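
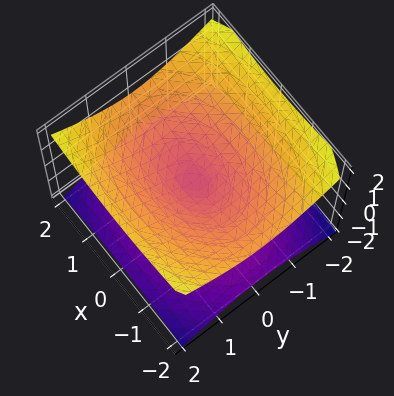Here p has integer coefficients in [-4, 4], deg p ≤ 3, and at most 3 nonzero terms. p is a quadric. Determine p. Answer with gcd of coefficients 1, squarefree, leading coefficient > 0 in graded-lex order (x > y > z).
x^2 + 2*y^2 - 3*z^2

The degree is 2 — two nappes meeting at a single point; a quadric.
Symmetries: the x ↦ −x reflection is a symmetry, so x appears only in even powers; it's symmetric under y → −y, forcing even powers of y; the z ↦ −z reflection is a symmetry, so z appears only in even powers.
Reading off the gridlines: it crosses the z-axis at the gridline z = 0; it crosses the x-axis at the gridline x = 0.
Solving for integer coefficients yields p as stated.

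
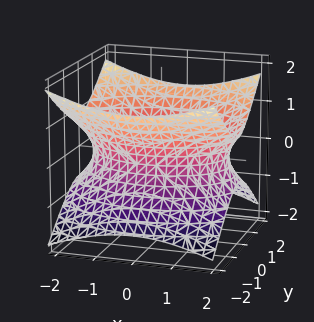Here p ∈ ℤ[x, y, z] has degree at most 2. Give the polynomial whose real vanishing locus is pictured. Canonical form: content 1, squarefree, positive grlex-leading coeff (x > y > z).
x^2 + 2*y^2 - 3*z^2 - 3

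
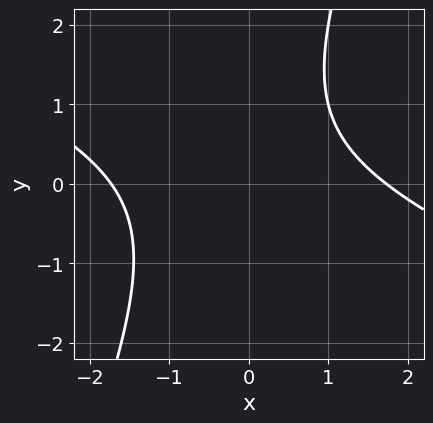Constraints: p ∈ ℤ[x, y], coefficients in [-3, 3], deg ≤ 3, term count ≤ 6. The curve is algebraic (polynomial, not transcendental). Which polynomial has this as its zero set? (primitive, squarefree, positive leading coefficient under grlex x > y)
1. The degree is 2 — the shape is more complex than any degree-1 curve.
2. Against the integer gridlines: it misses every integer gridline on the y-axis.
3. Fitting integer coefficients to these (and the overall shape) gives p.

x^2 + 2*x*y - y^2 + y - 3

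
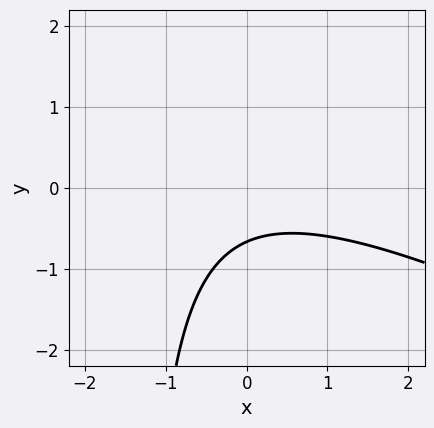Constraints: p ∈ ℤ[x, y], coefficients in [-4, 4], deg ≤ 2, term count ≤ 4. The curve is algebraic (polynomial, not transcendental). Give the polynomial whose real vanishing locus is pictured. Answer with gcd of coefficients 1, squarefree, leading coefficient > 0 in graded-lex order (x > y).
x^2 + 2*x*y + 3*y + 2

1. The degree is 2 — the shape is more complex than any degree-1 curve.
2. Reading off the gridlines: the curve avoids every integer x-axis point in the box.
3. These observations pin down the coefficients.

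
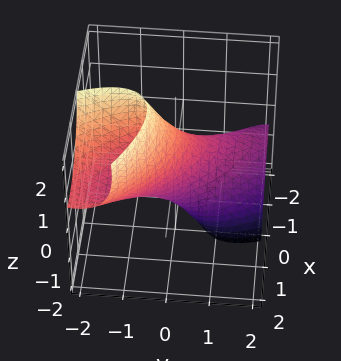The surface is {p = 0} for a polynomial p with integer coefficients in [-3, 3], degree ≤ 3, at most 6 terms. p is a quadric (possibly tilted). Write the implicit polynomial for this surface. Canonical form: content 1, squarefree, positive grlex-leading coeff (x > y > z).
2*x^2 + 3*x*y + 2*y^2 + 3*y*z + z^2 - 1

First, the degree is 2 — no degree-1 surface has this shape.
Then, from the axis intercepts and sections: the z-axis gridline crossings are at z ∈ {-1, 1}.
Finally, these observations pin down the coefficients.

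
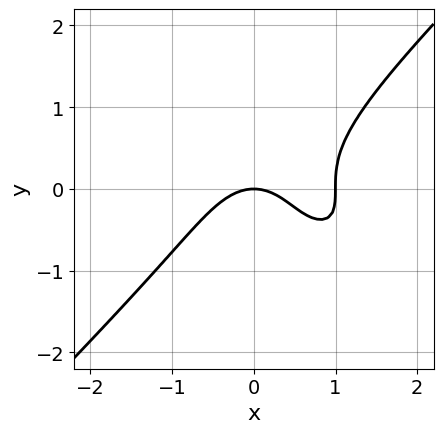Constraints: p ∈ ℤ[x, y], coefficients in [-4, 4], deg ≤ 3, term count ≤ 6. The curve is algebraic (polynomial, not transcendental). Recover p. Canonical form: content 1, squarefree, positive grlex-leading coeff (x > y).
First, deg p = 3. No degree-2 curve has this shape.
Then, observable constraints: the x-axis gridline crossings are at x ∈ {0, 1}; it crosses the y-axis at the gridline y = 0.
Finally, assembling these constraints gives the stated polynomial.

x^3 - y^3 - x^2 + x*y - y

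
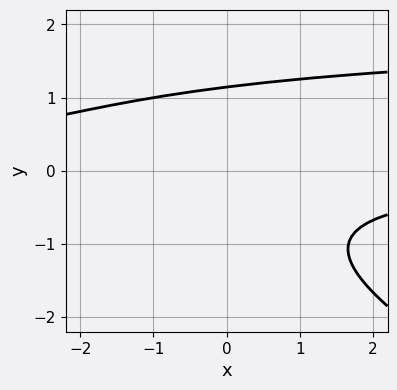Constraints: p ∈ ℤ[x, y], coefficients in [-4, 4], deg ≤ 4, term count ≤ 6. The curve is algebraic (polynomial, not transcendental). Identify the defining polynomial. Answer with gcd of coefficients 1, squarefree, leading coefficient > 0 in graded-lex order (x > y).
First, deg p = 3. The shape is more complex than any degree-2 curve.
Then, against the integer gridlines: the curve avoids every integer x-axis point in the box.
Finally, the integer polynomial consistent with all of this is the stated p.

x*y^2 + 2*y^3 - 2*x*y - 3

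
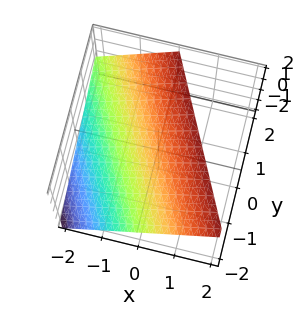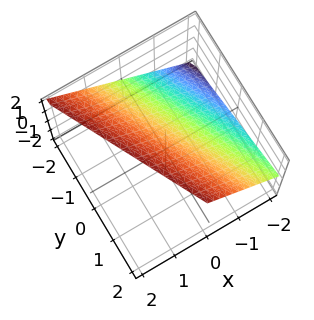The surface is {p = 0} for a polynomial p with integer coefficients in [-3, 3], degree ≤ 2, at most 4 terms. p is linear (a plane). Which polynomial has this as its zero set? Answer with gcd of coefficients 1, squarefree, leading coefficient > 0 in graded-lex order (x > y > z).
First, the degree is 1 — every cross-section is a straight line — this is a plane.
Then, observable constraints: it meets the y-axis at y = -2 (among the integer gridlines); it meets the x-axis at x = -1 (among the integer gridlines); it crosses the z-axis at the gridline z = 1.
Finally, assembling these constraints gives the stated polynomial.

2*x + y - 2*z + 2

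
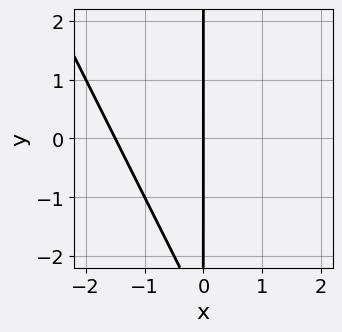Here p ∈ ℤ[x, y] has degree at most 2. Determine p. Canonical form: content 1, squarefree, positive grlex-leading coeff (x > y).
1. Degree: no degree-1 curve has this shape, so deg p = 2.
2. Reading off the gridlines: one x-axis crossing is at x = 0; every point of the y-axis in the box is on the curve.
3. Together with the visible shape, these determine p as stated.

2*x^2 + x*y + 3*x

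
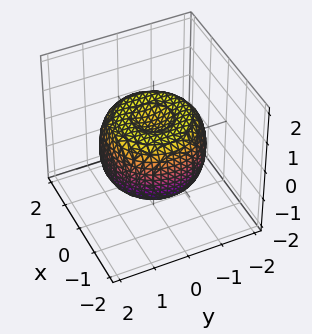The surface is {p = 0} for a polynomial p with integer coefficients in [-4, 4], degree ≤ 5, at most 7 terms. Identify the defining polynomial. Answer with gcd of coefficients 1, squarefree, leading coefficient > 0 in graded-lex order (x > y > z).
The degree is 4 — a generic line meets the surface in up to 4 points.
Symmetries: every cross-section ⟂ z is a circle, so x, y appear only via x² + y².
From the axis intercepts and sections: a circular section at z = -1 has radius between 0 and 1.
Together with the visible shape, these determine p as stated.

2*x^4 + 4*x^2*y^2 + 2*y^4 - 3*x^2 - 3*y^2 + 3*z^2 - 2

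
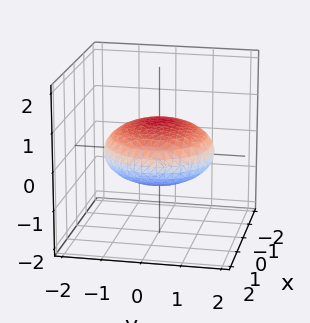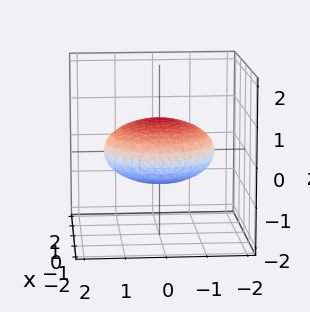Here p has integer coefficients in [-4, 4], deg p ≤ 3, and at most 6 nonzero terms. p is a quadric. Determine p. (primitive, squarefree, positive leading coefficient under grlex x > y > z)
x^2 + y^2 + 3*z^2 - 2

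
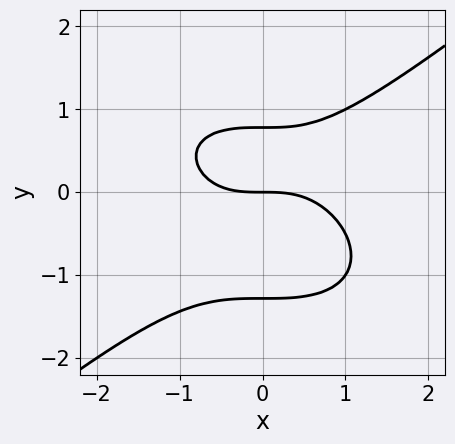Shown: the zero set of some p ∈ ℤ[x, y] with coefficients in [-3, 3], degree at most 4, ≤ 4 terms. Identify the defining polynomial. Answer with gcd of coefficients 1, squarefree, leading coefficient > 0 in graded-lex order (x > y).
1. deg p = 3. No degree-2 curve has this shape.
2. Checking where it meets the axes: one x-axis crossing is at x = 0; one y-axis crossing is at y = 0.
3. The integer polynomial consistent with all of this is the stated p.

x^3 - 2*y^3 - y^2 + 2*y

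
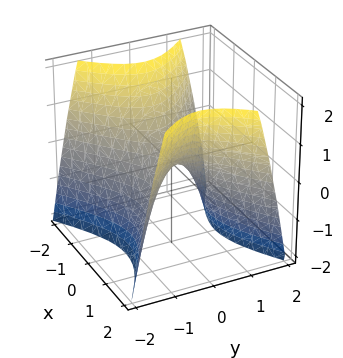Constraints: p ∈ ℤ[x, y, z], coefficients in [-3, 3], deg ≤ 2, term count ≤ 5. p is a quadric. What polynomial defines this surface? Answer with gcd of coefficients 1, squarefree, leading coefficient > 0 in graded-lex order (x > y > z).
(a) Degree: a hyperbolic paraboloid; a quadric, so deg p = 2.
(b) Symmetries: mirror symmetry x ↦ −x ⇒ only even powers of x; it's symmetric under y → −y, forcing even powers of y.
(c) From the visible intercepts: it meets the y-axis at y = 0 (among the integer gridlines); one z-axis crossing is at z = 0; it meets the x-axis at x = 0 (among the integer gridlines).
(d) Matching integer coefficients to the picture gives p.

2*x^2 - 3*y^2 - 2*z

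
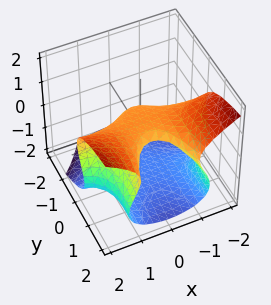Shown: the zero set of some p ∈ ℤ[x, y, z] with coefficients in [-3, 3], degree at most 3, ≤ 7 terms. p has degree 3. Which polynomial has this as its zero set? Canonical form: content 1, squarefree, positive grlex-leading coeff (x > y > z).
First, the degree is 3 — no degree-2 surface has this shape.
Then, reading off the gridlines: the visible x-axis segment lies entirely on the surface; it crosses the z-axis at the gridline z = 0.
Finally, these observations pin down the coefficients.

2*x^2*y - 3*z^3 - y^2 - 3*z^2 + 3*z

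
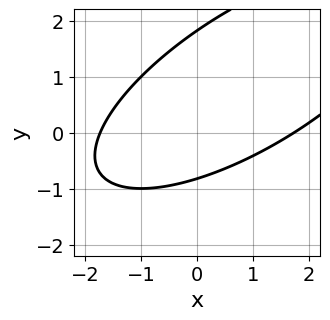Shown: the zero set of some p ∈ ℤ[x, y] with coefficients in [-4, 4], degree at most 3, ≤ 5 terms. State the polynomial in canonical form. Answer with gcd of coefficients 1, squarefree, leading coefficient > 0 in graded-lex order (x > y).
x^2 - 2*x*y + 2*y^2 - 2*y - 3

First, the degree is 2 — no degree-1 curve has this shape.
Finally, matching integer coefficients to the picture gives p.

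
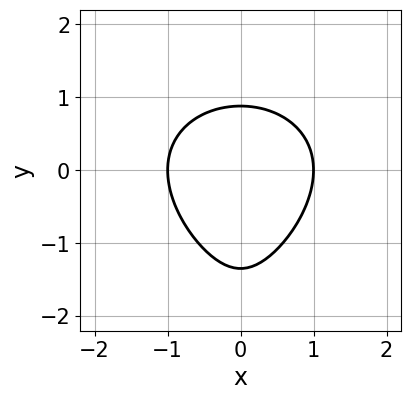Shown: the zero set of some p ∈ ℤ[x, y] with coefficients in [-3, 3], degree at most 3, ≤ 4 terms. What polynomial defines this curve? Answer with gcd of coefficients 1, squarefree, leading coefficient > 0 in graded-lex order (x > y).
y^3 + 3*x^2 + 3*y^2 - 3

1. deg p = 3. The shape is more complex than any degree-2 curve.
2. Symmetries: the x ↦ −x reflection is a symmetry, so x appears only in even powers.
3. From the axis intercepts and sections: among the integer gridlines, it crosses the x-axis at x ∈ {-1, 1}.
4. Matching integer coefficients to the picture gives p.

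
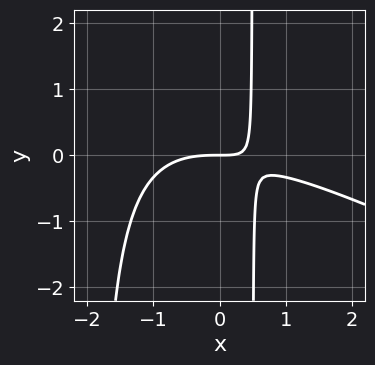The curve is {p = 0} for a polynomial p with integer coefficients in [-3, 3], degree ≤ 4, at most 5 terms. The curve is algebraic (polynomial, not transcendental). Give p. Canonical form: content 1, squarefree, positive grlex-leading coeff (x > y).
1. deg p = 3. The shape is more complex than any degree-2 curve.
2. Observable constraints: it meets the x-axis at x = 0 (among the integer gridlines); one y-axis crossing is at y = 0.
3. These observations pin down the coefficients.

x^3 + 2*x^2*y + 3*x*y - 2*y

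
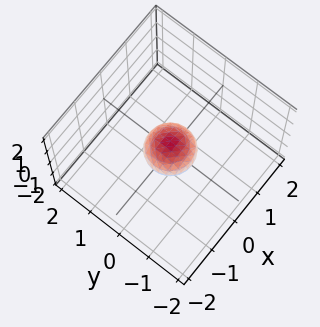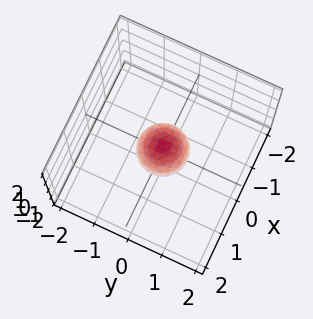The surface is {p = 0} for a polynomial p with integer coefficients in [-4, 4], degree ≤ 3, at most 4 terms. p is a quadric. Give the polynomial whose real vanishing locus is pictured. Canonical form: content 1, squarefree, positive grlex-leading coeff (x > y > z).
First, degree: a closed, bounded, convex surface; a quadric, so deg p = 2.
Next, symmetry: every cross-section ⟂ z is a circle, so x, y appear only via x² + y²; it's symmetric under z → −z, forcing even powers of z.
Then, checking where it meets the axes: a circular section at z = 0 has radius between 0 and 1.
Finally, assembling these constraints gives the stated polynomial.

2*x^2 + 2*y^2 + 3*z^2 - 1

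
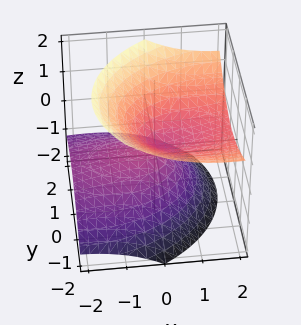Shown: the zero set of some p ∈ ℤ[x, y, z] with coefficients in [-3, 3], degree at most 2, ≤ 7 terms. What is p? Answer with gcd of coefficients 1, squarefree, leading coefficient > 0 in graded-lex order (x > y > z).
First, deg p = 2. A generic line meets the surface in up to 2 points.
Next, from the visible intercepts: it crosses the z-axis at the gridline z = 0; it crosses the x-axis at the gridline x = 0.
Finally, fitting integer coefficients to these (and the overall shape) gives p.

x^2 - 3*x*z + 2*y^2 + y*z - 3*z^2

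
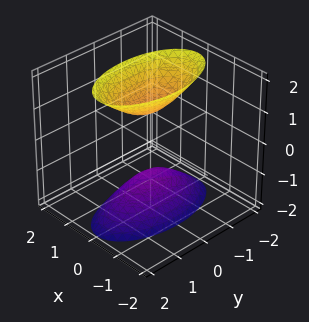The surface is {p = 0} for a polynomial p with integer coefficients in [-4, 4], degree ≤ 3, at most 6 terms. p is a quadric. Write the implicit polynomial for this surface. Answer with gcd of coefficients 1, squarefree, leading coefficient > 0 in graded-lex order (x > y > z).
1. There are 2 components. Treating them together as one polynomial.
2. deg p = 2. Two separate bowl-shaped sheets opening away from each other; a quadric.
3. Symmetries: it's symmetric under x → −x, forcing even powers of x; mirror symmetry y ↦ −y ⇒ only even powers of y; it's symmetric under z → −z, forcing even powers of z.
4. Checking where it meets the axes: the surface avoids every integer y-axis point in the box; it misses every integer gridline on the x-axis; among the integer gridlines, it crosses the z-axis at z ∈ {-1, 1}.
5. Together with the visible shape, these determine p as stated.

3*x^2 + y^2 - z^2 + 1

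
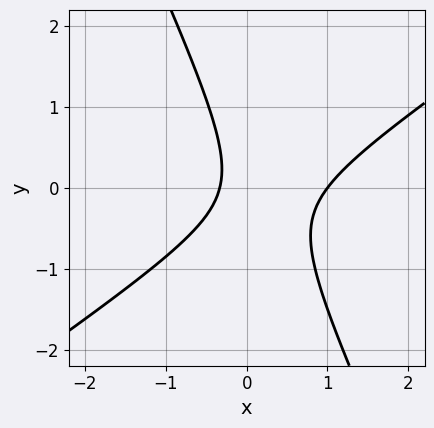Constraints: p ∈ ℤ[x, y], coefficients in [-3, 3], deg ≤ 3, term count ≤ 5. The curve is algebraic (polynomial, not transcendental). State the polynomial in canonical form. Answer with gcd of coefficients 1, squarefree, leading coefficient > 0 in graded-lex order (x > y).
The degree is 2 — the shape is more complex than any degree-1 curve.
From the axis intercepts and sections: it meets the x-axis at x = 1 (among the integer gridlines); no y-intercept at any integer in the box.
Matching integer coefficients to the picture gives p.

3*x^2 - 3*x*y - 2*y^2 - 2*x - 1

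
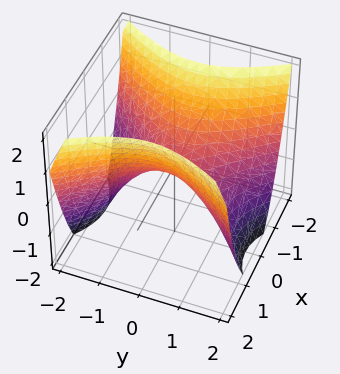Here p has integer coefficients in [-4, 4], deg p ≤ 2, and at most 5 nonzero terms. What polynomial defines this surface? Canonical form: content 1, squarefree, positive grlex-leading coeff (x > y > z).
3*x^2 - 2*y^2 - 3*z

Degree: a saddle surface; a quadric, so deg p = 2.
Symmetries: mirror symmetry x ↦ −x ⇒ only even powers of x; the y ↦ −y reflection is a symmetry, so y appears only in even powers.
Observable constraints: one x-axis crossing is at x = 0; it crosses the z-axis at the gridline z = 0; one y-axis crossing is at y = 0.
Assembling these constraints gives the stated polynomial.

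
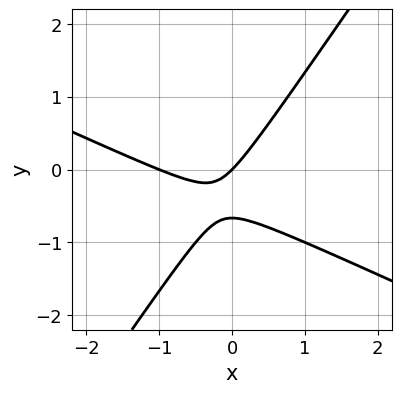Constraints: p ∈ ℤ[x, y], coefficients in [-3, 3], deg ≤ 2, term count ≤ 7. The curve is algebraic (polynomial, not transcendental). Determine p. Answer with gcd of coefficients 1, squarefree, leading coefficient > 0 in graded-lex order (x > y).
deg p = 2. The shape is more complex than any degree-1 curve.
Against the integer gridlines: the x-axis gridline crossings are at x ∈ {-1, 0}; one y-axis crossing is at y = 0.
These observations pin down the coefficients.

2*x^2 + 3*x*y - 3*y^2 + 2*x - 2*y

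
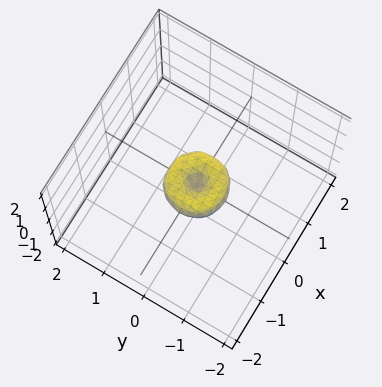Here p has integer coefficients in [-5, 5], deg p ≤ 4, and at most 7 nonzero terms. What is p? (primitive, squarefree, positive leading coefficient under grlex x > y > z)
2*x^4 + 4*x^2*y^2 + 2*y^4 - x^2 - y^2 + z^2

(a) Degree: no degree-3 surface has this shape, so deg p = 4.
(b) Symmetries: rotational symmetry about the z-axis ⇒ p depends on x, y only through x² + y².
(c) Against the integer gridlines: a circular section at z = 0 has radius between 0 and 1; it meets the z-axis at z = 0 (among the integer gridlines); it crosses the x-axis at the gridline x = 0.
(d) Fitting integer coefficients to these (and the overall shape) gives p.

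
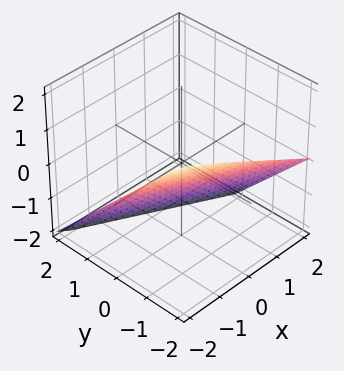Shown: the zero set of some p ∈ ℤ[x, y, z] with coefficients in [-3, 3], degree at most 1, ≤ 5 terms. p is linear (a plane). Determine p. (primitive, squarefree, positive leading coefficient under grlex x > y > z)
x + 2*y + 2*z + 2

deg p = 1.
From the axis intercepts and sections: one x-axis crossing is at x = -2; it meets the y-axis at y = -1 (among the integer gridlines); it meets the z-axis at z = -1 (among the integer gridlines).
The integer polynomial consistent with all of this is the stated p.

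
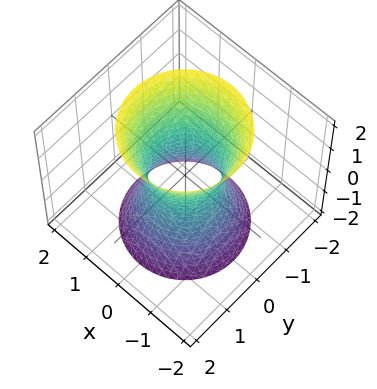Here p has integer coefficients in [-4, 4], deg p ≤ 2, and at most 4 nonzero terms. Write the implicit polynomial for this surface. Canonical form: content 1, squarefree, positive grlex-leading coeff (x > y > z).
(a) Degree: one connected sheet with a waist; a quadric, so deg p = 2.
(b) Symmetry: the surface is invariant under rotation about z: p = q(x² + y², z); mirror symmetry z ↦ −z ⇒ only even powers of z.
(c) Checking where it meets the axes: no z-intercept at any integer in the box; a circular section at z = -2 has radius between 1 and 2.
(d) Putting this together gives p.

3*x^2 + 3*y^2 - z^2 - 2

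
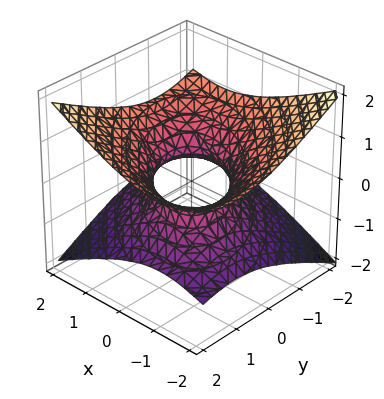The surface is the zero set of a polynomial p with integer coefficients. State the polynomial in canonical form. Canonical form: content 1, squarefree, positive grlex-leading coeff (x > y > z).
x^2 + x*y + y^2 - 3*z^2 - 1

1. The degree is 2 — the shape is more complex than any degree-1 surface.
2. Observable constraints: among the integer gridlines, it crosses the x-axis at x ∈ {-1, 1}; it misses every integer gridline on the z-axis.
3. Fitting integer coefficients to these (and the overall shape) gives p.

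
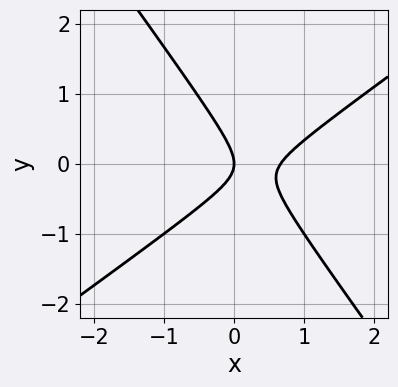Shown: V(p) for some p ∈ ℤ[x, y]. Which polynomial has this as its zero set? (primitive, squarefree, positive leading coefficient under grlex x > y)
deg p = 2. A generic line meets the curve in up to 2 points.
From the visible intercepts: it meets the y-axis at y = 0 (among the integer gridlines); one x-axis crossing is at x = 0.
Fitting integer coefficients to these (and the overall shape) gives p.

3*x^2 - 2*x*y - 3*y^2 - 2*x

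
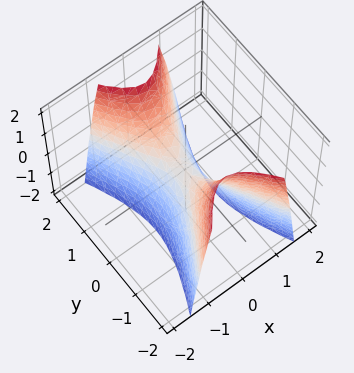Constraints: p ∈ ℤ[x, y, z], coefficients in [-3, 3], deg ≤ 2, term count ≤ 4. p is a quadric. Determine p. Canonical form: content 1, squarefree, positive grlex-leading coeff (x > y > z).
3*x^2 - y^2 + z

(a) Degree: a saddle surface; a quadric, so deg p = 2.
(b) Symmetries: it's symmetric under x → −x, forcing even powers of x; the y ↦ −y reflection is a symmetry, so y appears only in even powers.
(c) Observable constraints: one x-axis crossing is at x = 0; it crosses the z-axis at the gridline z = 0; it crosses the y-axis at the gridline y = 0.
(d) Fitting integer coefficients to these (and the overall shape) gives p.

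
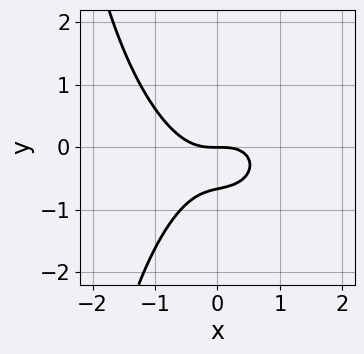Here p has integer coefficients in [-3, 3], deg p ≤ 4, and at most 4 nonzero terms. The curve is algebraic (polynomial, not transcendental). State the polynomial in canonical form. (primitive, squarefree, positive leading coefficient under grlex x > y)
2*x^3 + x*y^2 + 3*y^2 + 2*y

1. The degree is 3 — no degree-2 curve has this shape.
2. Against the integer gridlines: it crosses the x-axis at the gridline x = 0; it crosses the y-axis at the gridline y = 0.
3. Matching integer coefficients to the picture gives p.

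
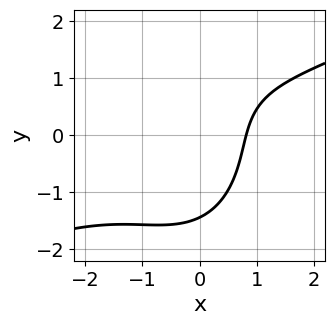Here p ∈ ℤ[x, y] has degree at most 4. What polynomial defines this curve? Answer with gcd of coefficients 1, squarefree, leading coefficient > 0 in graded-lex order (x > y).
First, deg p = 3. No degree-2 curve has this shape.
Finally, matching integer coefficients to the picture gives p.

x^3 - 2*x^2*y - y^3 + 3*x - 3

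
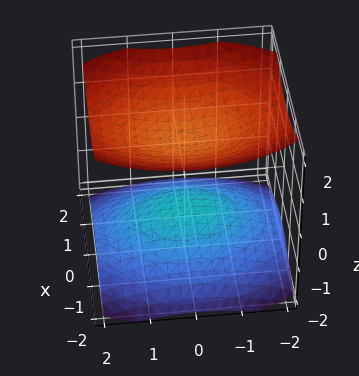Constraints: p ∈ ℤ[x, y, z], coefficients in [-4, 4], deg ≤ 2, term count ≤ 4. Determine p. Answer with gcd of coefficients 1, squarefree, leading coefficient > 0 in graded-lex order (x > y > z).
2*x^2 + y^2 - 3*z^2 + 3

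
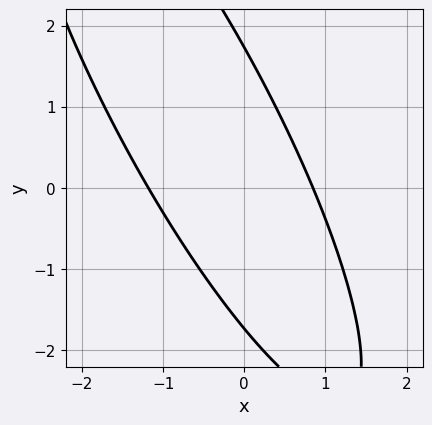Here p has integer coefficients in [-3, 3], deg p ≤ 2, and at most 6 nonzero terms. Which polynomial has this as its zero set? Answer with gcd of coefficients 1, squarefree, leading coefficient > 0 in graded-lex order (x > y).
3*x^2 + 3*x*y + y^2 + x - 3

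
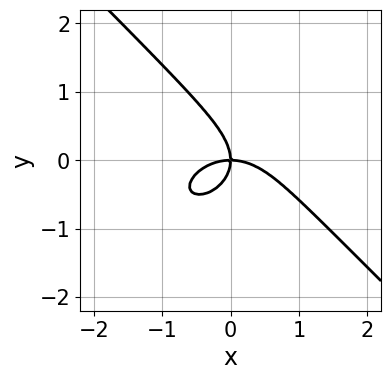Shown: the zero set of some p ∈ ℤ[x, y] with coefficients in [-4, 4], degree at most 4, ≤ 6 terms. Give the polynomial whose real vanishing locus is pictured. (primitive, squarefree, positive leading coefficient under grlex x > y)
1. The degree is 3 — the shape is more complex than any degree-2 curve.
2. Observable constraints: it meets the x-axis at x = 0 (among the integer gridlines); it crosses the y-axis at the gridline y = 0.
3. Together with the visible shape, these determine p as stated.

2*x^3 + x*y^2 + 3*y^3 + 3*x*y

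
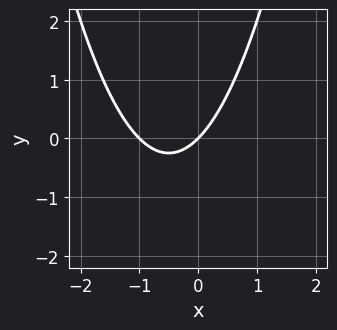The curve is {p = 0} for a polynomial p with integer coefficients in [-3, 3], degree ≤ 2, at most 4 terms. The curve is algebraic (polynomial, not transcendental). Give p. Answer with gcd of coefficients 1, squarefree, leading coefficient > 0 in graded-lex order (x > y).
(a) The degree is 2 — the shape is more complex than any degree-1 curve.
(b) From the visible intercepts: among the integer gridlines, it crosses the x-axis at x ∈ {-1, 0}; it meets the y-axis at y = 0 (among the integer gridlines).
(c) Putting this together gives p.

x^2 + x - y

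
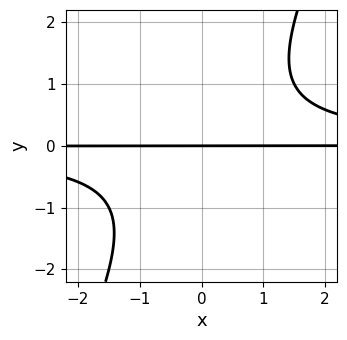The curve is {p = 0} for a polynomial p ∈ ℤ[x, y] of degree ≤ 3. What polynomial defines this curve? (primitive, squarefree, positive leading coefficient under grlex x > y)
(a) deg p = 3. The shape is more complex than any degree-2 curve.
(b) Reading off the gridlines: every point of the x-axis in the box is on the curve; one y-axis crossing is at y = 0.
(c) Putting this together gives p.

2*x*y^2 - y^3 - 2*y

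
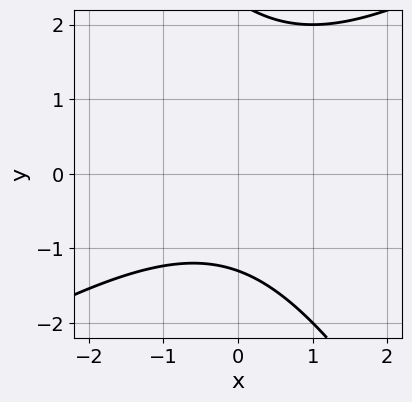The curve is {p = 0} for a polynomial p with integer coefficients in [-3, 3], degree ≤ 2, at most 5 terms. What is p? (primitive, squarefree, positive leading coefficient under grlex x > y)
(a) deg p = 2.
(b) From the visible intercepts: the curve avoids every integer x-axis point in the box.
(c) Solving for integer coefficients yields p as stated.

x^2 - x*y - y^2 + y + 3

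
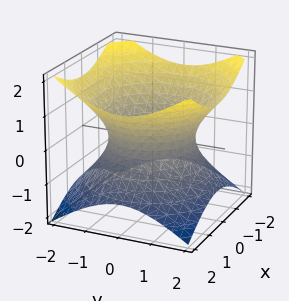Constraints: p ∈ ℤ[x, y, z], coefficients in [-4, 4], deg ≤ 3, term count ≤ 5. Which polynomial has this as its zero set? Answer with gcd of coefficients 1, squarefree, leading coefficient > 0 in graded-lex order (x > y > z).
(a) The degree is 2 — one connected sheet with a waist; a quadric.
(b) Symmetry: the z-axis is an axis of rotation, so x and y enter only as x² + y²; the z ↦ −z reflection is a symmetry, so z appears only in even powers.
(c) From the visible intercepts: a circular section at z = 0 has radius between 1 and 2; no z-intercept at any integer in the box.
(d) Putting this together gives p.

2*x^2 + 2*y^2 - 3*z^2 - 3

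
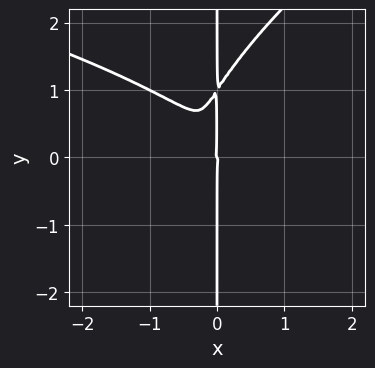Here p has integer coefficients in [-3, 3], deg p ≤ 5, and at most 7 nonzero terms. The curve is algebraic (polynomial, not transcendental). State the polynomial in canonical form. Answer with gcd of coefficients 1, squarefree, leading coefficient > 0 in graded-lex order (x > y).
First, the degree is 4 — the shape is more complex than any degree-3 curve.
Next, checking where it meets the axes: one x-axis crossing is at x = 0; the visible y-axis segment lies entirely on the curve.
Finally, together with the visible shape, these determine p as stated.

x^2*y^2 - 2*x*y^3 + 3*x^3 + 2*x^2*y + 2*x*y^2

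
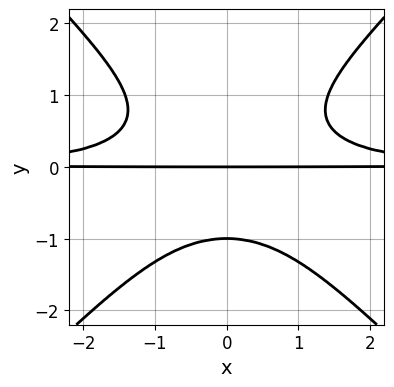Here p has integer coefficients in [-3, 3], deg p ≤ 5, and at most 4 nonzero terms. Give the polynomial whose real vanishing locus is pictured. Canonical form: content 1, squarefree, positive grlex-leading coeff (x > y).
x^2*y^2 - y^4 - y

1. The degree is 4 — no degree-3 curve has this shape.
2. Symmetries: it's symmetric under x → −x, forcing even powers of x.
3. From the axis intercepts and sections: among the integer gridlines, it crosses the y-axis at y ∈ {-1, 0}; the visible x-axis segment lies entirely on the curve.
4. Matching integer coefficients to the picture gives p.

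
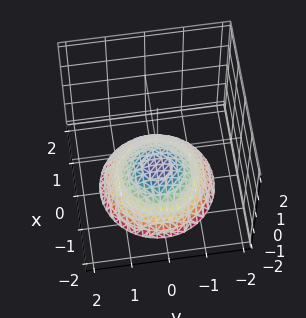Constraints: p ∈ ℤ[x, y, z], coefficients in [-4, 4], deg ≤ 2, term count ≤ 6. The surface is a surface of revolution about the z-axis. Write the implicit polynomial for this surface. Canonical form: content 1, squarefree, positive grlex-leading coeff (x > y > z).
x^2 + y^2 + 2*z + 2

First, deg p = 2.
Then, symmetries: rotational symmetry about the z-axis ⇒ p depends on x, y only through x² + y².
Then, checking where it meets the axes: the surface avoids every integer x-axis point in the box; it crosses the z-axis at the gridline z = -1; no y-intercept at any integer in the box.
Finally, solving for integer coefficients yields p as stated.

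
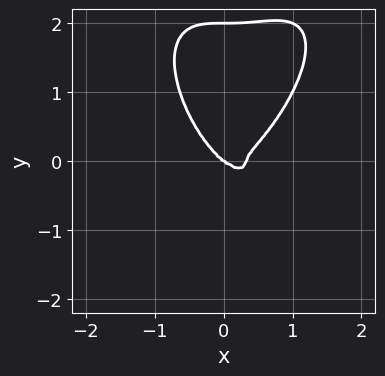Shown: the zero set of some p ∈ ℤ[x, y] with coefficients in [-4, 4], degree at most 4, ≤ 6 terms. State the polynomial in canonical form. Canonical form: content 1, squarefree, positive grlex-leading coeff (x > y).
3*x^4 - x^3*y + y^4 - x^3 - 2*y^3

1. Degree: a generic line meets the curve in up to 4 points, so deg p = 4.
2. From the axis intercepts and sections: the y-axis gridline crossings are at y ∈ {0, 2}; one x-axis crossing is at x = 0.
3. Solving for integer coefficients yields p as stated.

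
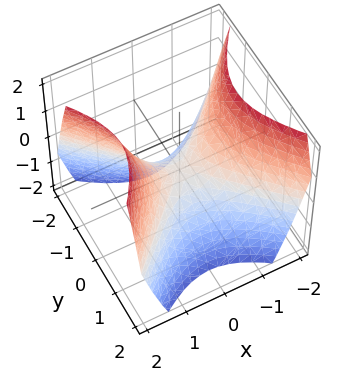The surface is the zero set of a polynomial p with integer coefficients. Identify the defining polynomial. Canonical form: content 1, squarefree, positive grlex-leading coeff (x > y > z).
Degree: a hyperbolic paraboloid; a quadric, so deg p = 2.
Symmetries: mirror symmetry y ↦ −y ⇒ only even powers of y; mirror symmetry x ↦ −x ⇒ only even powers of x.
From the visible intercepts: it meets the z-axis at z = 0 (among the integer gridlines); it crosses the y-axis at the gridline y = 0; it meets the x-axis at x = 0 (among the integer gridlines).
The integer polynomial consistent with all of this is the stated p.

x^2 - y^2 - z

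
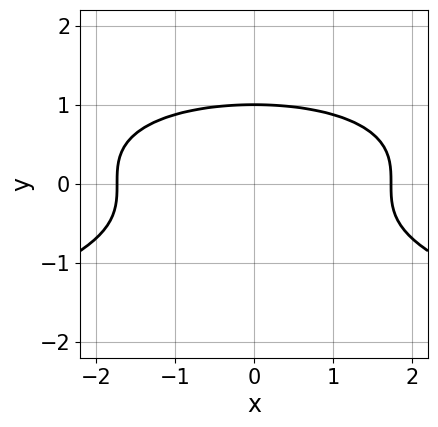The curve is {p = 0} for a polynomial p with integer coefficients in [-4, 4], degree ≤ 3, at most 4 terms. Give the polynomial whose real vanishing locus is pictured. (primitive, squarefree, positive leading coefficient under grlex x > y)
The degree is 3 — no degree-2 curve has this shape.
Symmetries: the x ↦ −x reflection is a symmetry, so x appears only in even powers.
Against the integer gridlines: one y-axis crossing is at y = 1.
Fitting integer coefficients to these (and the overall shape) gives p.

3*y^3 + x^2 - 3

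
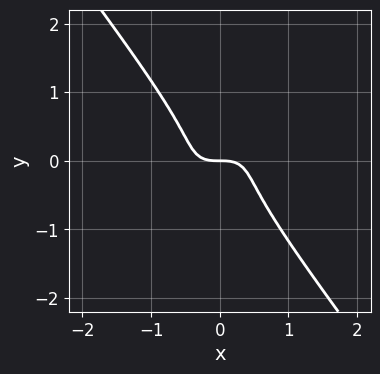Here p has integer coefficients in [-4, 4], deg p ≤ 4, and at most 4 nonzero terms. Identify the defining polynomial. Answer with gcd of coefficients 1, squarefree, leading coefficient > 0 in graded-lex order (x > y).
First, deg p = 3. A generic line meets the curve in up to 3 points.
Then, checking where it meets the axes: it meets the x-axis at x = 0 (among the integer gridlines); it crosses the y-axis at the gridline y = 0.
Finally, together with the visible shape, these determine p as stated.

2*x^3 - 2*x^2*y + 2*y^3 + y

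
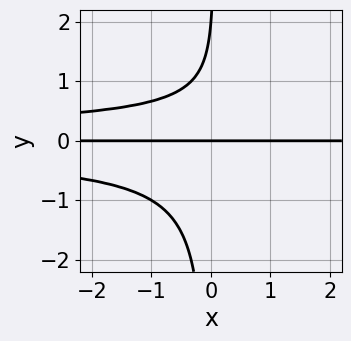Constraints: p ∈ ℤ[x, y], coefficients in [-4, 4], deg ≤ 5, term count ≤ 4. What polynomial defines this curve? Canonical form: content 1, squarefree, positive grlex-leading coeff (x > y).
3*x*y^3 - y^2 + 2*y

deg p = 4.
Checking where it meets the axes: every point of the x-axis in the box is on the curve; among the integer gridlines, it crosses the y-axis at y ∈ {0, 2}.
Matching integer coefficients to the picture gives p.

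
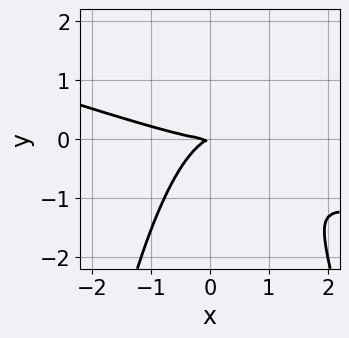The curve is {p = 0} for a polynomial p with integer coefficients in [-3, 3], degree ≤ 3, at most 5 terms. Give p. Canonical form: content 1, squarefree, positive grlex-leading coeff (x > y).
Degree: no degree-2 curve has this shape, so deg p = 3.
Reading off the gridlines: one y-axis crossing is at y = 0; it meets the x-axis at x = 0 (among the integer gridlines).
Putting this together gives p.

x^3 + 3*x^2*y - x*y + 3*y^2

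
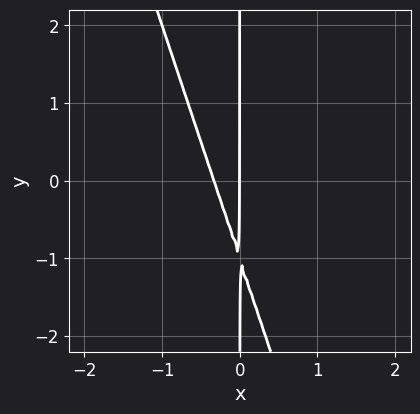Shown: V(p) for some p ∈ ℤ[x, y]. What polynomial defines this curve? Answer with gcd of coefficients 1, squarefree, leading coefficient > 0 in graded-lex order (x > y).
(a) deg p = 2.
(b) Observable constraints: the visible y-axis segment lies entirely on the curve; it meets the x-axis at x = 0 (among the integer gridlines).
(c) Matching integer coefficients to the picture gives p.

3*x^2 + x*y + x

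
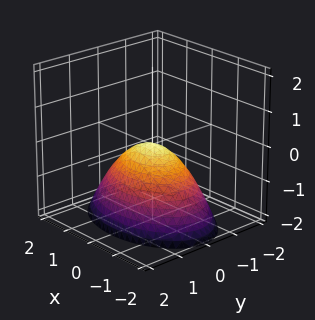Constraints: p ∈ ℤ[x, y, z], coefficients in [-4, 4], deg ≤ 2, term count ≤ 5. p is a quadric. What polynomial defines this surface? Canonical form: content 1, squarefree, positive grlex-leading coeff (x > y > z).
Degree: a paraboloid; a quadric, so deg p = 2.
Symmetries: it's symmetric under y → −y, forcing even powers of y; it's symmetric under x → −x, forcing even powers of x.
Reading off the gridlines: it meets the x-axis at x = 0 (among the integer gridlines); one z-axis crossing is at z = 0.
Matching integer coefficients to the picture gives p.

x^2 + 2*y^2 + 2*z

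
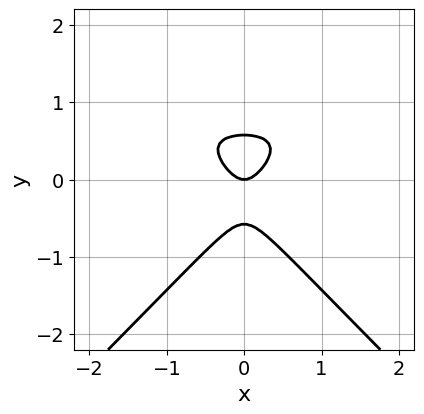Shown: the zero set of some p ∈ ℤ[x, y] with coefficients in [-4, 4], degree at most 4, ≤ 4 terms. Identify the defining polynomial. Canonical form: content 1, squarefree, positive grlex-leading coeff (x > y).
3*x^2*y - 3*y^3 - 3*x^2 + y

1. The degree is 3 — no degree-2 curve has this shape.
2. Symmetries: mirror symmetry x ↦ −x ⇒ only even powers of x.
3. Against the integer gridlines: it meets the y-axis at y = 0 (among the integer gridlines); one x-axis crossing is at x = 0.
4. Solving for integer coefficients yields p as stated.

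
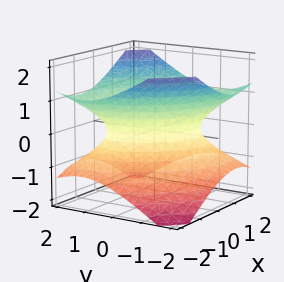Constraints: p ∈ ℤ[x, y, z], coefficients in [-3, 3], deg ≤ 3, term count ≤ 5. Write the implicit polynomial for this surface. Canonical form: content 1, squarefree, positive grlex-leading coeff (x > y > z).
1. Degree: the shape is more complex than any degree-1 surface, so deg p = 2.
2. From the visible intercepts: among the integer gridlines, it crosses the x-axis at x ∈ {-1, 1}; among the integer gridlines, it crosses the y-axis at y ∈ {-1, 1}; the surface avoids every integer z-axis point in the box.
3. The integer polynomial consistent with all of this is the stated p.

x^2 + x*y + y^2 - 2*z^2 - 1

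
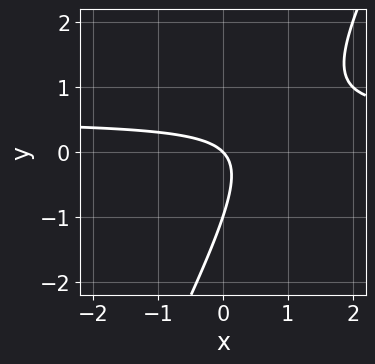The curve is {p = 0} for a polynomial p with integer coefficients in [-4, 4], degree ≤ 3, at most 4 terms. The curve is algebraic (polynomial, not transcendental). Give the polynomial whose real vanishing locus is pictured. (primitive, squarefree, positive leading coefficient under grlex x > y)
(a) Degree: a generic line meets the curve in up to 2 points, so deg p = 2.
(b) Checking where it meets the axes: the y-axis gridline crossings are at y ∈ {-1, 0}; it crosses the x-axis at the gridline x = 0.
(c) The integer polynomial consistent with all of this is the stated p.

2*x*y - y^2 - x - y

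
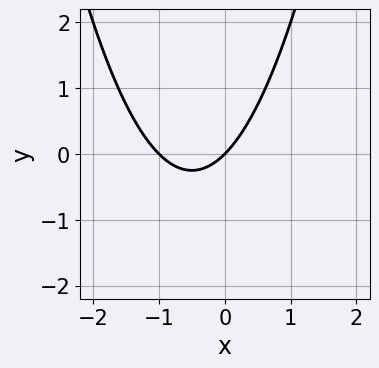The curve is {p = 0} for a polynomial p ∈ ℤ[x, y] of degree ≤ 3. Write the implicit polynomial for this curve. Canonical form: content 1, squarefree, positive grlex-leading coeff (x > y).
(a) deg p = 2. No degree-1 curve has this shape.
(b) Against the integer gridlines: it meets the y-axis at y = 0 (among the integer gridlines); among the integer gridlines, it crosses the x-axis at x ∈ {-1, 0}.
(c) These observations pin down the coefficients.

x^2 + x - y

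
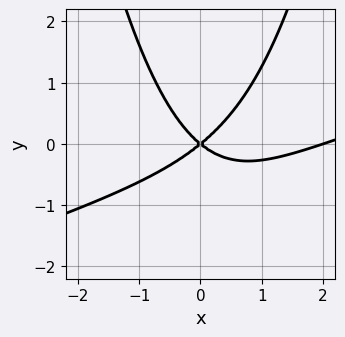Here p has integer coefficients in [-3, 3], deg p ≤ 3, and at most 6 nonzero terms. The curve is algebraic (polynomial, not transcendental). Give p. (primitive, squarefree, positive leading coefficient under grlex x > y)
(a) The degree is 3 — a generic line meets the curve in up to 3 points.
(b) Checking where it meets the axes: among the integer gridlines, it crosses the x-axis at x ∈ {0, 2}; one y-axis crossing is at y = 0.
(c) Fitting integer coefficients to these (and the overall shape) gives p.

x^3 - 3*x^2*y - 2*x^2 + 3*y^2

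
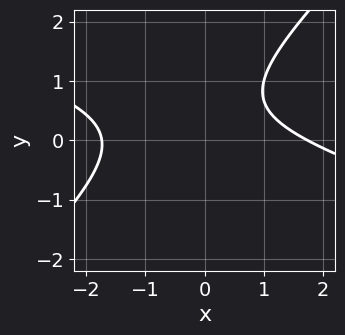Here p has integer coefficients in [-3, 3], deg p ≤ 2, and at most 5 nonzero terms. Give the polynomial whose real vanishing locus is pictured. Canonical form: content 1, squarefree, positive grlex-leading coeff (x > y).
1. deg p = 2. No degree-1 curve has this shape.
2. From the axis intercepts and sections: the curve avoids every integer y-axis point in the box.
3. The integer polynomial consistent with all of this is the stated p.

x^2 + 2*x*y - 3*y^2 + 3*y - 3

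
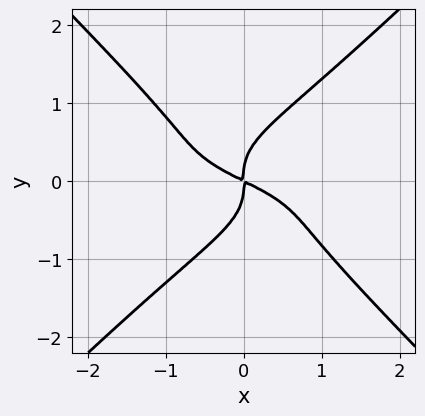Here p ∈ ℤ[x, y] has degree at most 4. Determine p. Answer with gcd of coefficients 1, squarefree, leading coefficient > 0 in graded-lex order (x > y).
deg p = 4.
From the visible intercepts: one y-axis crossing is at y = 0; one x-axis crossing is at x = 0.
Matching integer coefficients to the picture gives p.

3*x^2*y^2 - 3*y^4 + x^2 + 2*x*y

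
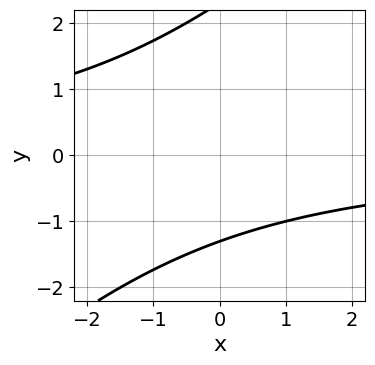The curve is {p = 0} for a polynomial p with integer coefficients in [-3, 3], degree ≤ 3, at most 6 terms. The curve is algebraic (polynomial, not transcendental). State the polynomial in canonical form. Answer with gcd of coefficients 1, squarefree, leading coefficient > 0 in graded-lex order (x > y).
(a) Degree: no degree-1 curve has this shape, so deg p = 2.
(b) Reading off the gridlines: no x-intercept at any integer in the box.
(c) Assembling these constraints gives the stated polynomial.

x*y - y^2 + y + 3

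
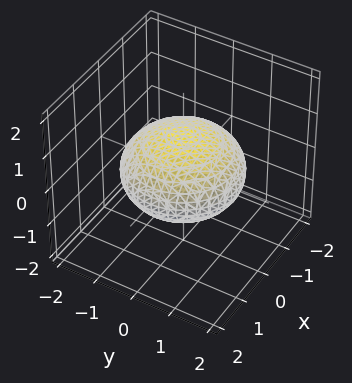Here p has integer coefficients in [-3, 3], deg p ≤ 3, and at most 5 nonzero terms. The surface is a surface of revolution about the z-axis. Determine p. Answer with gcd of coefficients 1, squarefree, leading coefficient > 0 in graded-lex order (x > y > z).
x^2 + y^2 + 2*z^2 - 2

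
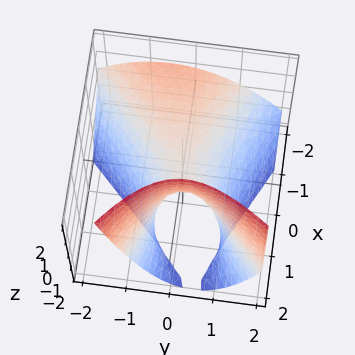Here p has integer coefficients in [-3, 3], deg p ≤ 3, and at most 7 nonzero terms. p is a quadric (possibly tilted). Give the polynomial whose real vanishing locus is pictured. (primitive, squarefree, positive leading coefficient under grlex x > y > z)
First, the degree is 2 — the shape is more complex than any degree-1 surface.
Next, reading off the gridlines: it crosses the z-axis at the gridline z = 0; one y-axis crossing is at y = 0.
Finally, fitting integer coefficients to these (and the overall shape) gives p.

x^2 + x*y + 2*x*z - 2*y^2 - 2*z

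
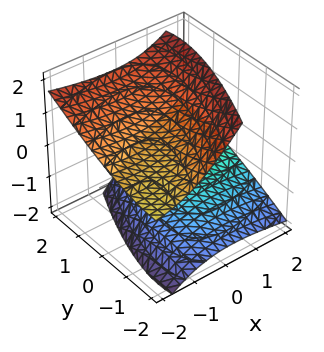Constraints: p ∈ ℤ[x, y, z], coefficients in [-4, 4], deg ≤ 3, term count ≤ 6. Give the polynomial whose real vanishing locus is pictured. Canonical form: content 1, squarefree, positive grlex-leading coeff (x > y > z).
x^2 - 2*x*y + 3*x*z + y^2 - 3*z^2 + 3

There are 2 components.
Degree: a generic line meets the surface in up to 2 points, so deg p = 2.
Reading off the gridlines: no y-intercept at any integer in the box; no x-intercept at any integer in the box; among the integer gridlines, it crosses the z-axis at z ∈ {-1, 1}.
Together with the visible shape, these determine p as stated.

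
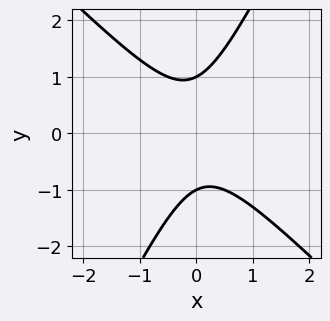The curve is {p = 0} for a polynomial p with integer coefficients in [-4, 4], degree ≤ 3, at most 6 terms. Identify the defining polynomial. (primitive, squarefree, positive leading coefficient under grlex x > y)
2*x^2 + x*y - y^2 + 1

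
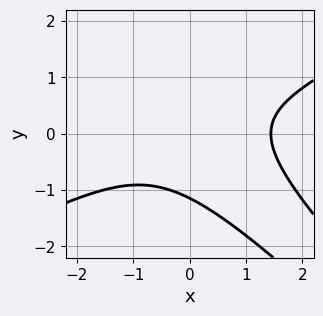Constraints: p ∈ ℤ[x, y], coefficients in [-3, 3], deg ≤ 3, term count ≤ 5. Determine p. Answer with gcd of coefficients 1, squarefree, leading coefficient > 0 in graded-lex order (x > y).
(a) Degree: no degree-2 curve has this shape, so deg p = 3.
(b) Solving for integer coefficients yields p as stated.

x^3 - 3*x*y^2 - 2*y^3 - 3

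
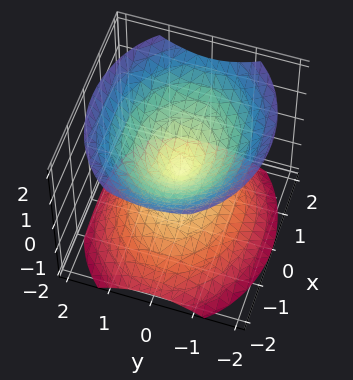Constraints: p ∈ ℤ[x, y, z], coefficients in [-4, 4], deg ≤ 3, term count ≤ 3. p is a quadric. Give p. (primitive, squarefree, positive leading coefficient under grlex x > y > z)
2*x^2 + 3*y^2 - 3*z^2

The picture has 2 separate pieces. They look like related sheets of one shape, so recover p as a whole.
The degree is 2 — a double cone through the origin; a quadric.
Symmetries: it's symmetric under z → −z, forcing even powers of z; it's symmetric under x → −x, forcing even powers of x; the y ↦ −y reflection is a symmetry, so y appears only in even powers.
From the axis intercepts and sections: one z-axis crossing is at z = 0; it meets the y-axis at y = 0 (among the integer gridlines); one x-axis crossing is at x = 0.
Fitting integer coefficients to these (and the overall shape) gives p.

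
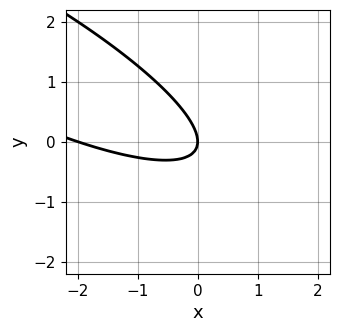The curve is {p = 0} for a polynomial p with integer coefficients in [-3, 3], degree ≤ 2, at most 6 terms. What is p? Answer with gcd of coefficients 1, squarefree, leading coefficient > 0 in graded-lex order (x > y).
x^2 + 3*x*y + 3*y^2 + 2*x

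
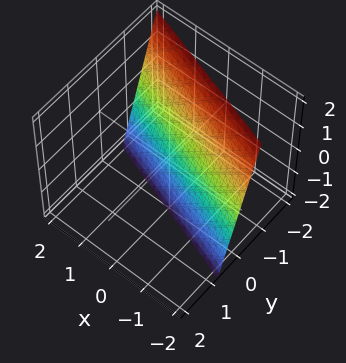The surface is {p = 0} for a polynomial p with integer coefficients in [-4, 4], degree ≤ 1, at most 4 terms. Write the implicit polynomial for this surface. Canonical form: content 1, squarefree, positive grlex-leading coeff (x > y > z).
1. The degree is 1 — every cross-section is a straight line — this is a plane.
2. From the visible intercepts: it meets the x-axis at x = -2 (among the integer gridlines); it crosses the z-axis at the gridline z = -2.
3. These observations pin down the coefficients.

x + 3*y + z + 2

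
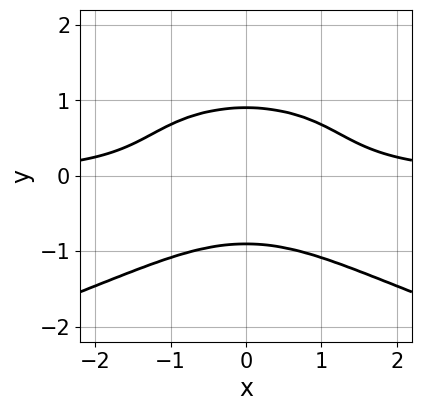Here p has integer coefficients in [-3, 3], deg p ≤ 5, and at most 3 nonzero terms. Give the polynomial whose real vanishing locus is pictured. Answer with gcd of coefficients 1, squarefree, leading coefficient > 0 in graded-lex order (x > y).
1. Degree: no degree-3 curve has this shape, so deg p = 4.
2. Symmetries: mirror symmetry x ↦ −x ⇒ only even powers of x.
3. Reading off the gridlines: the curve avoids every integer x-axis point in the box.
4. Solving for integer coefficients yields p as stated.

3*y^4 + 2*x^2*y - 2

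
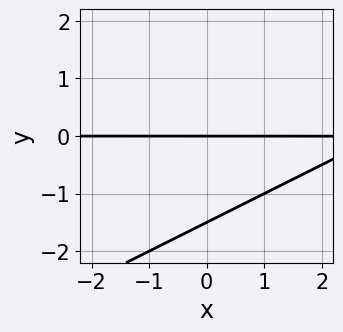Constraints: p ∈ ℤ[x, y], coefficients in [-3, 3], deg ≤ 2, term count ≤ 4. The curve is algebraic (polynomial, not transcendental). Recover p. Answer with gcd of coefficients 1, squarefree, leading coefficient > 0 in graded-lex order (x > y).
x*y - 2*y^2 - 3*y

(a) deg p = 2. No degree-1 curve has this shape.
(b) From the axis intercepts and sections: the visible x-axis segment lies entirely on the curve; one y-axis crossing is at y = 0.
(c) Putting this together gives p.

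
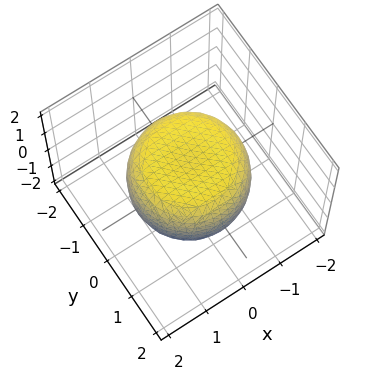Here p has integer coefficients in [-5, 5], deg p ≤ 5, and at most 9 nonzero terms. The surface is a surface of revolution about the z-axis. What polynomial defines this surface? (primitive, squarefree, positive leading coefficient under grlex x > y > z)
1. deg p = 4.
2. Symmetry: the z-axis is an axis of rotation, so x and y enter only as x² + y².
3. From the axis intercepts and sections: a circular section at z = 1 has radius exactly 1; the z-axis gridline crossings are at z ∈ {-1, 1}.
4. Together with the visible shape, these determine p as stated.

2*x^4 + 4*x^2*y^2 + 2*y^4 - 2*x^2 - 2*y^2 + 3*z^2 - 3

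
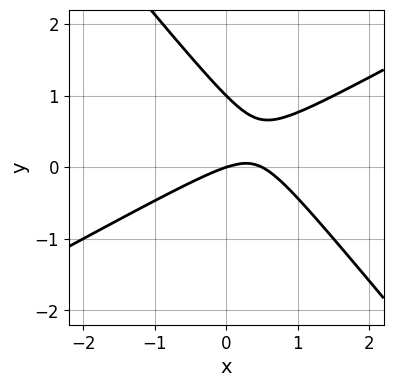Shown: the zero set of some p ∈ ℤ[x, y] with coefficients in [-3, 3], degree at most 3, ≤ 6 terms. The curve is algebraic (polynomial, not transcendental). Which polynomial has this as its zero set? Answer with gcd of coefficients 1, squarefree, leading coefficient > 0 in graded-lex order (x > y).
2*x^2 - 2*x*y - 3*y^2 - x + 3*y

(a) deg p = 2. No degree-1 curve has this shape.
(b) Observable constraints: it meets the x-axis at x = 0 (among the integer gridlines); among the integer gridlines, it crosses the y-axis at y ∈ {0, 1}.
(c) These observations pin down the coefficients.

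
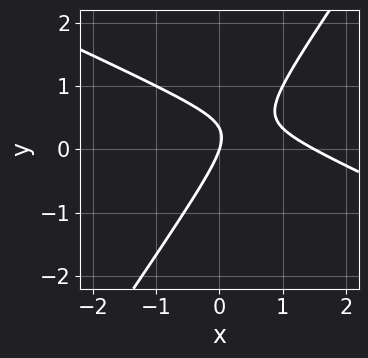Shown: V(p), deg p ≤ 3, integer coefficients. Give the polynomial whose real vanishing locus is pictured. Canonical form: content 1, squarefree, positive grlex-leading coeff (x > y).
2*x^2 + 3*x*y - 3*y^2 - 3*x + y

1. The degree is 2 — no degree-1 curve has this shape.
2. From the axis intercepts and sections: one x-axis crossing is at x = 0; one y-axis crossing is at y = 0.
3. Putting this together gives p.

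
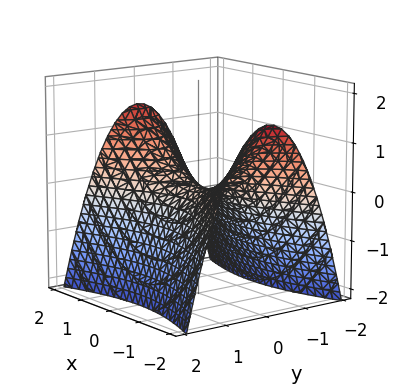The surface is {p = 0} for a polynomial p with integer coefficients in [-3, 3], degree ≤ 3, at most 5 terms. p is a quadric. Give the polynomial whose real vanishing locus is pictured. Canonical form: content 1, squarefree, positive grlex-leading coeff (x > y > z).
x^2 - 3*y^2 - 3*z

First, the degree is 2 — a hyperbolic paraboloid; a quadric.
Next, symmetries: the y ↦ −y reflection is a symmetry, so y appears only in even powers; it's symmetric under x → −x, forcing even powers of x.
Then, observable constraints: it crosses the y-axis at the gridline y = 0; it crosses the x-axis at the gridline x = 0; it meets the z-axis at z = 0 (among the integer gridlines).
Finally, these observations pin down the coefficients.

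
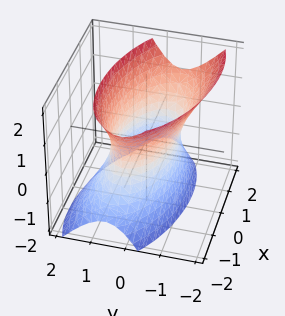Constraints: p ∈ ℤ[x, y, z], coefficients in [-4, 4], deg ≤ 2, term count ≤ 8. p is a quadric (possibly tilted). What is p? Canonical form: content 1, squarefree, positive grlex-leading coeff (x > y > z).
(a) deg p = 2.
(b) Against the integer gridlines: it misses every integer gridline on the z-axis.
(c) Together with the visible shape, these determine p as stated.

x^2 + x*y + 3*y^2 + y*z - z^2 - 2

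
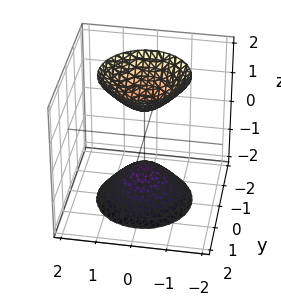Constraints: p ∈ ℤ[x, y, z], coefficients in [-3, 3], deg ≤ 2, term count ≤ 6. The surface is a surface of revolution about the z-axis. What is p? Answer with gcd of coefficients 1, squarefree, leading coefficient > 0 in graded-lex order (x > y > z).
2*x^2 + 2*y^2 - z^2 + 1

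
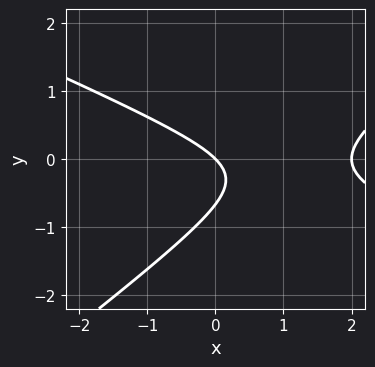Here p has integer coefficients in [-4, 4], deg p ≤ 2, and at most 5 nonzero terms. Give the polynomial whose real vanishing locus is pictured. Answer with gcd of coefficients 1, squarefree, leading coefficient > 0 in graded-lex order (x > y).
x^2 + x*y - 3*y^2 - 2*x - 2*y

(a) The degree is 2 — no degree-1 curve has this shape.
(b) Reading off the gridlines: among the integer gridlines, it crosses the x-axis at x ∈ {0, 2}; one y-axis crossing is at y = 0.
(c) These observations pin down the coefficients.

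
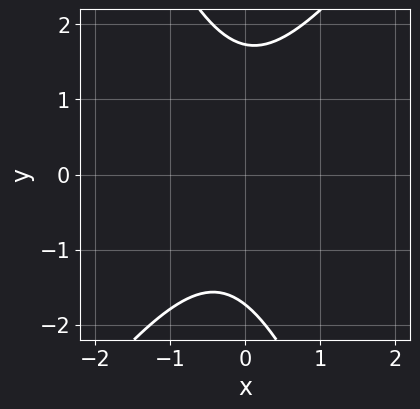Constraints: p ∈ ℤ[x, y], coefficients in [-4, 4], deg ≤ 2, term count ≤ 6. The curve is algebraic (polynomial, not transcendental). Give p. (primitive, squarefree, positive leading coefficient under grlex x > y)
3*x^2 - x*y - y^2 + x + 3

1. The degree is 2 — the shape is more complex than any degree-1 curve.
2. Observable constraints: the curve avoids every integer x-axis point in the box.
3. The integer polynomial consistent with all of this is the stated p.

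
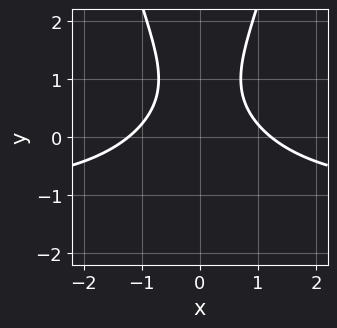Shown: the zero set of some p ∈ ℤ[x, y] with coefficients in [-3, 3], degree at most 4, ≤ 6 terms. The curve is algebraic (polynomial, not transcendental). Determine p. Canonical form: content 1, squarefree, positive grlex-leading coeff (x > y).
2*x^2*y + 2*x^2 - 2*y^2 + 3*y - 3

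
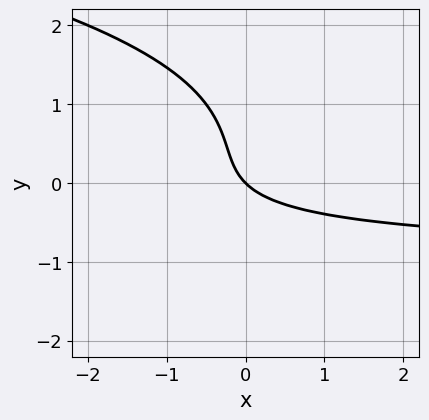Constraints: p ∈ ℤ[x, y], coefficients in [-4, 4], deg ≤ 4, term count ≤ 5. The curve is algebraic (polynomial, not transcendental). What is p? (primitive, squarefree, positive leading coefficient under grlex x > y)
y^3 + x*y - y^2 + x + y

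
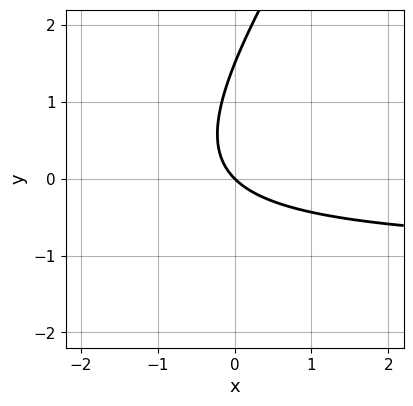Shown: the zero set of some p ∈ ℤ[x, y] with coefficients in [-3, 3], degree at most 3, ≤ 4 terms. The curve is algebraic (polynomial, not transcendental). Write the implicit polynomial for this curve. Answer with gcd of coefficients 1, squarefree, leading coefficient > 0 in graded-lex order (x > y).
(a) deg p = 2. A generic line meets the curve in up to 2 points.
(b) Against the integer gridlines: one x-axis crossing is at x = 0; it crosses the y-axis at the gridline y = 0.
(c) These observations pin down the coefficients.

3*x*y - 2*y^2 + 3*x + 3*y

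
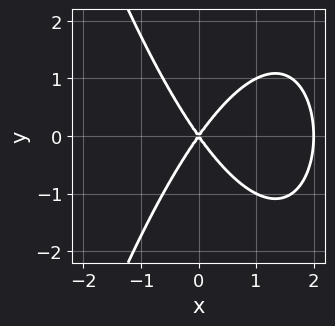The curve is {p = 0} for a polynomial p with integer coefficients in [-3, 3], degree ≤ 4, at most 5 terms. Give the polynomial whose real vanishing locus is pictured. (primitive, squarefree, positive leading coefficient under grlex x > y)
1. Degree: a generic line meets the curve in up to 3 points, so deg p = 3.
2. Symmetries: it's symmetric under y → −y, forcing even powers of y.
3. From the axis intercepts and sections: it meets the y-axis at y = 0 (among the integer gridlines); among the integer gridlines, it crosses the x-axis at x ∈ {0, 2}.
4. Fitting integer coefficients to these (and the overall shape) gives p.

x^3 - 2*x^2 + y^2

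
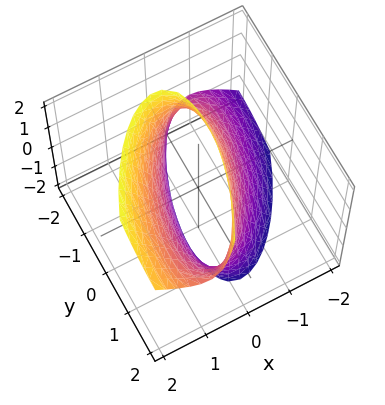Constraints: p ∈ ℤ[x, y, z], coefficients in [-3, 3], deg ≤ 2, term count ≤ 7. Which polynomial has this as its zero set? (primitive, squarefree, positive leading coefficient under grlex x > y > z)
3*x^2 - 2*x*y - 2*x*z + y^2 - 2

(a) The degree is 2 — the shape is more complex than any degree-1 surface.
(b) Against the integer gridlines: the surface avoids every integer z-axis point in the box.
(c) Putting this together gives p.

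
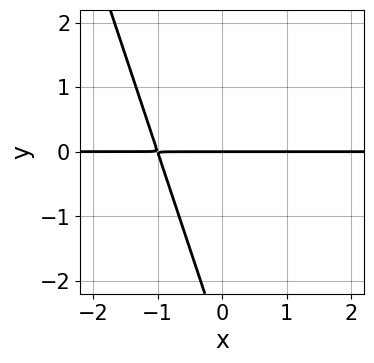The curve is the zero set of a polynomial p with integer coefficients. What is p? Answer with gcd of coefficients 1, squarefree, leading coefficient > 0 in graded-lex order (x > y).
Degree: a generic line meets the curve in up to 2 points, so deg p = 2.
From the axis intercepts and sections: one y-axis crossing is at y = 0; every point of the x-axis in the box is on the curve.
Putting this together gives p.

3*x*y + y^2 + 3*y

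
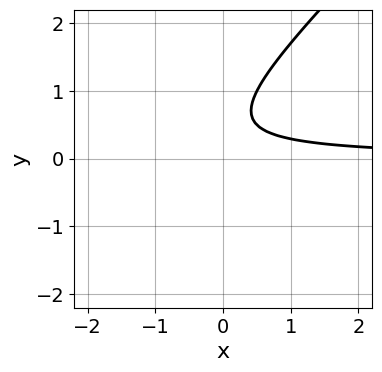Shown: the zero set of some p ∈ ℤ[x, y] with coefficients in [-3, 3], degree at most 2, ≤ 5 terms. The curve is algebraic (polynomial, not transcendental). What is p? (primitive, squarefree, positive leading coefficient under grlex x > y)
2*x*y - 2*y^2 + 2*y - 1

First, deg p = 2. A generic line meets the curve in up to 2 points.
Next, from the axis intercepts and sections: it misses every integer gridline on the y-axis; the curve avoids every integer x-axis point in the box.
Finally, these observations pin down the coefficients.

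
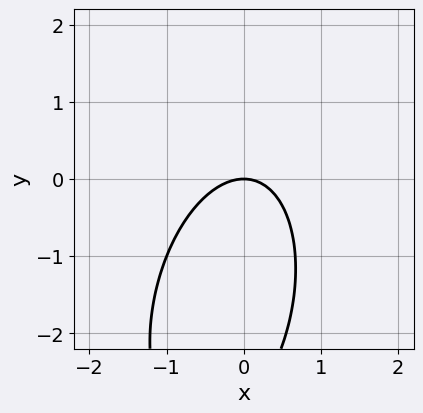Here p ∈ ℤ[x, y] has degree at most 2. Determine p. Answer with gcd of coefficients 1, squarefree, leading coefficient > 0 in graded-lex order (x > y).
deg p = 2.
From the axis intercepts and sections: one y-axis crossing is at y = 0; one x-axis crossing is at x = 0.
Matching integer coefficients to the picture gives p.

3*x^2 - x*y + y^2 + 3*y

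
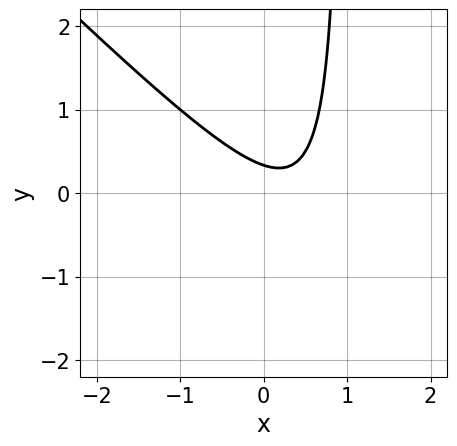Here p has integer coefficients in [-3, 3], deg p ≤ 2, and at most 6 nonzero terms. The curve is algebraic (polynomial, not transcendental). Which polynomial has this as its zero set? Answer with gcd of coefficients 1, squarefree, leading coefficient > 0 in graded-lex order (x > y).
1. deg p = 2.
2. From the axis intercepts and sections: the curve avoids every integer x-axis point in the box.
3. Fitting integer coefficients to these (and the overall shape) gives p.

3*x^2 + 3*x*y - 2*x - 3*y + 1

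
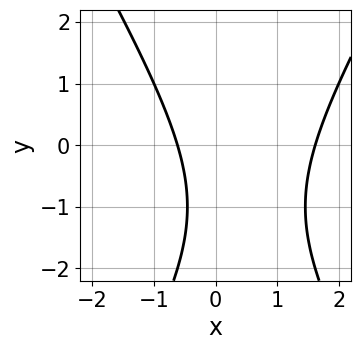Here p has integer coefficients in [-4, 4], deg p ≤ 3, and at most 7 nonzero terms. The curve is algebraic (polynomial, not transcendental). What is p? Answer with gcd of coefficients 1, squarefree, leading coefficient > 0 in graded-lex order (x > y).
First, deg p = 2. A generic line meets the curve in up to 2 points.
Next, from the axis intercepts and sections: no y-intercept at any integer in the box.
Finally, fitting integer coefficients to these (and the overall shape) gives p.

3*x^2 - y^2 - 3*x - 2*y - 3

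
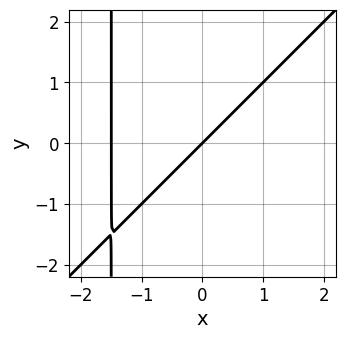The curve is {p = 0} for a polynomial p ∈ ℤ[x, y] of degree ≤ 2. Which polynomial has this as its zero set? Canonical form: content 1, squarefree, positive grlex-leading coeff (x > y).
The degree is 2 — no degree-1 curve has this shape.
From the axis intercepts and sections: it meets the x-axis at x = 0 (among the integer gridlines); it meets the y-axis at y = 0 (among the integer gridlines).
Solving for integer coefficients yields p as stated.

2*x^2 - 2*x*y + 3*x - 3*y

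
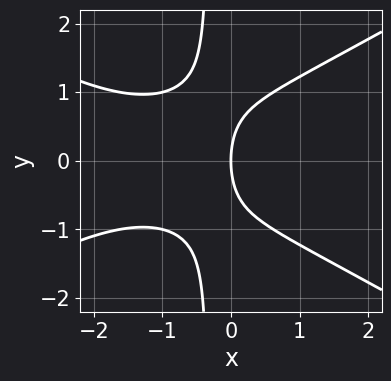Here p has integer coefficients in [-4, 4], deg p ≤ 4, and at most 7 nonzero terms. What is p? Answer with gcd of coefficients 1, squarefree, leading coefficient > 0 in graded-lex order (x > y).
1. deg p = 3. The shape is more complex than any degree-2 curve.
2. Symmetries: it's symmetric under y → −y, forcing even powers of y.
3. Reading off the gridlines: it crosses the y-axis at the gridline y = 0; one x-axis crossing is at x = 0.
4. Putting this together gives p.

x^3 - 3*x*y^2 + 2*x^2 - y^2 + 3*x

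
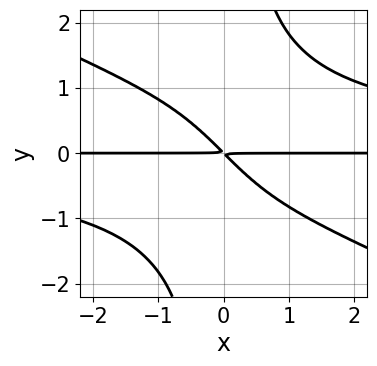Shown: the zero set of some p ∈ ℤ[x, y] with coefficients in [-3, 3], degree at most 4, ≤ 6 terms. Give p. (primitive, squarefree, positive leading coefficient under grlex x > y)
The degree is 4 — a generic line meets the curve in up to 4 points.
From the axis intercepts and sections: the visible x-axis segment lies entirely on the curve.
These observations pin down the coefficients.

x^2*y^2 + 2*x*y^3 - 3*x*y - 3*y^2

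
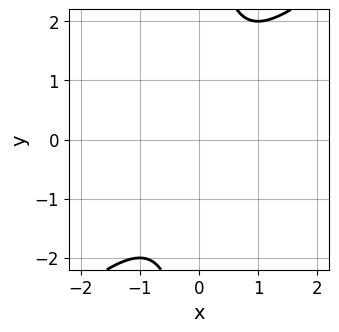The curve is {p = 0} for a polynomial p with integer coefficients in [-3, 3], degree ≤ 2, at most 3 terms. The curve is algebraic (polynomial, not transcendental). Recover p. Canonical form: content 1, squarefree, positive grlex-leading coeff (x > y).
x^2 - x*y + 1

First, degree: a generic line meets the curve in up to 2 points, so deg p = 2.
Next, from the visible intercepts: no y-intercept at any integer in the box; it misses every integer gridline on the x-axis.
Finally, assembling these constraints gives the stated polynomial.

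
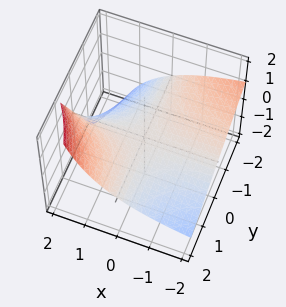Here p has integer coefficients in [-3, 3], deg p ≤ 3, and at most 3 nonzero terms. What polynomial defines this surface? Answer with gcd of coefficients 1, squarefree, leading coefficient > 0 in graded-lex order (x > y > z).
(a) The degree is 2 — the shape is more complex than any degree-1 surface.
(b) Against the integer gridlines: the visible x-axis segment lies entirely on the surface; every point of the y-axis in the box is on the surface.
(c) Fitting integer coefficients to these (and the overall shape) gives p.

x*y + x*z - 3*z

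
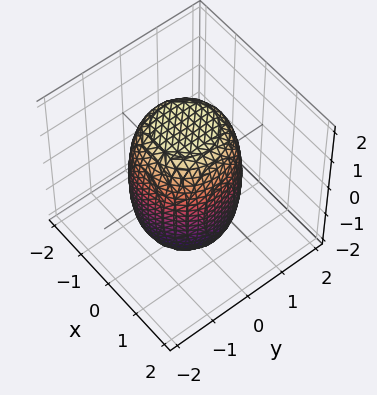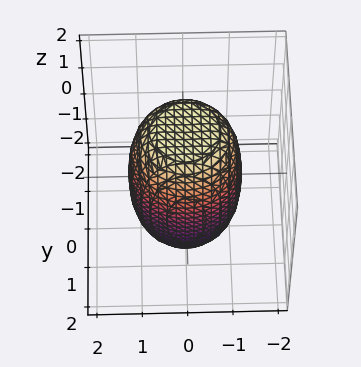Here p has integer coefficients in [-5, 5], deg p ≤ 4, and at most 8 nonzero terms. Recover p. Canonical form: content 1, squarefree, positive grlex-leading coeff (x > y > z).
2*x^4 + 4*x^2*y^2 + 2*y^4 - x^2 - y^2 + z^2 - 3

First, deg p = 4. A generic line meets the surface in up to 4 points.
Next, symmetries: rotational symmetry about the z-axis ⇒ p depends on x, y only through x² + y².
Next, reading off the gridlines: a circular section at z = -1 has radius between 1 and 2.
Finally, these observations pin down the coefficients.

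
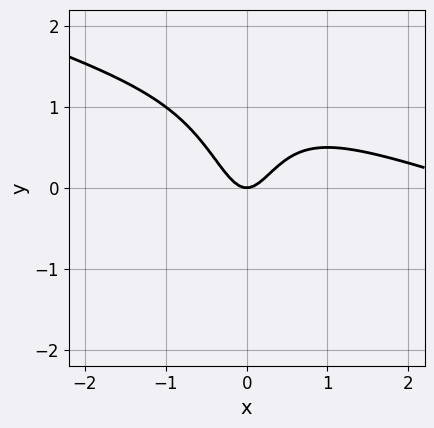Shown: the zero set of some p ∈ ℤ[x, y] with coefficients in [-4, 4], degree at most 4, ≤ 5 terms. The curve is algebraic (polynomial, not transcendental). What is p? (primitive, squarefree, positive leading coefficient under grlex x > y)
x^3 + 3*x^2*y - 3*x^2 + y

First, degree: the shape is more complex than any degree-2 curve, so deg p = 3.
Next, from the axis intercepts and sections: one y-axis crossing is at y = 0; it meets the x-axis at x = 0 (among the integer gridlines).
Finally, matching integer coefficients to the picture gives p.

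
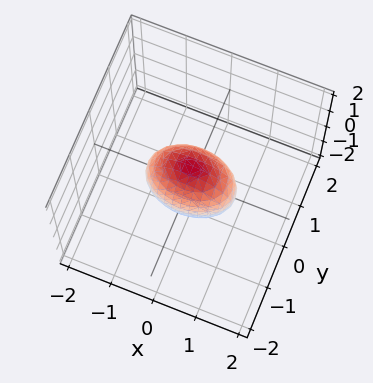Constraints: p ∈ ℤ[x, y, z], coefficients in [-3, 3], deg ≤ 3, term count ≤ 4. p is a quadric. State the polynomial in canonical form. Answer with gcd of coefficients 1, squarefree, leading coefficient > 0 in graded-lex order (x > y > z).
Degree: a closed, bounded, convex surface; a quadric, so deg p = 2.
Symmetries: mirror symmetry y ↦ −y ⇒ only even powers of y; mirror symmetry z ↦ −z ⇒ only even powers of z; mirror symmetry x ↦ −x ⇒ only even powers of x.
Reading off the gridlines: the z-axis gridline crossings are at z ∈ {-1, 1}; among the integer gridlines, it crosses the x-axis at x ∈ {-1, 1}.
Fitting integer coefficients to these (and the overall shape) gives p.

x^2 + 2*y^2 + z^2 - 1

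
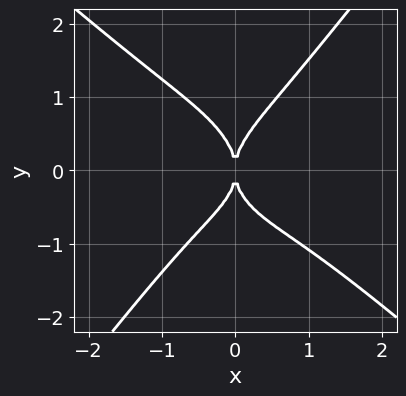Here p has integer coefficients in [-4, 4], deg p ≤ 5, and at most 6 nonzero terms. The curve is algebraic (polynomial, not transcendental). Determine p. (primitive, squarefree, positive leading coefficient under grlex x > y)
1. The degree is 4 — the shape is more complex than any degree-3 curve.
2. Observable constraints: it crosses the y-axis at the gridline y = 0; it meets the x-axis at x = 0 (among the integer gridlines).
3. Fitting integer coefficients to these (and the overall shape) gives p.

3*x^4 + 2*x^3*y - 2*y^4 + x^2*y + 3*x^2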